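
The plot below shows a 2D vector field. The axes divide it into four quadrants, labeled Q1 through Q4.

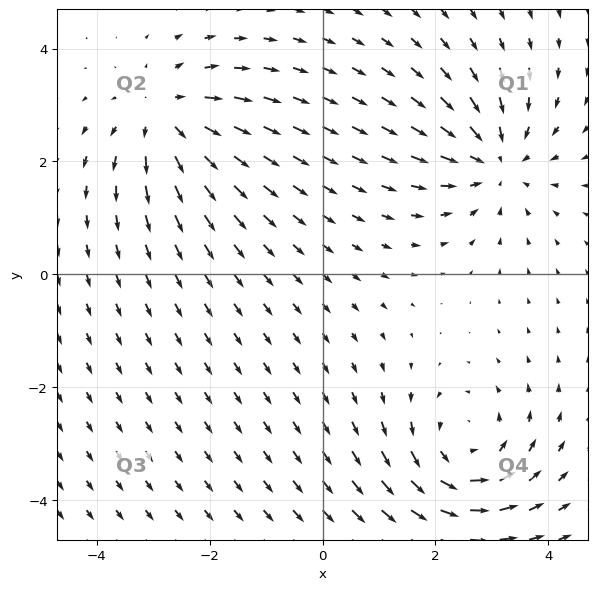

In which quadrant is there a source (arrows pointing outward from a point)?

The source sits at approximately (-2.8, 2.8), which lies in quadrant Q2. The divergence there is about +4, positive as expected for a source.

Q2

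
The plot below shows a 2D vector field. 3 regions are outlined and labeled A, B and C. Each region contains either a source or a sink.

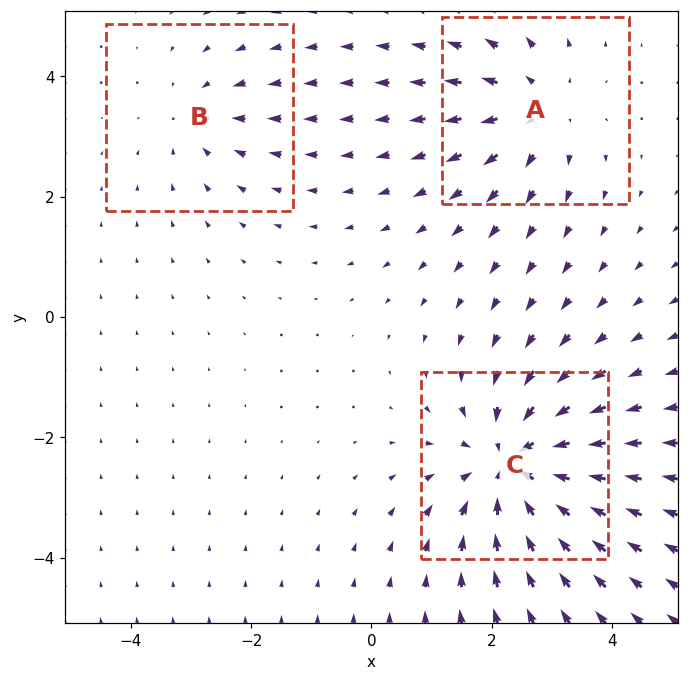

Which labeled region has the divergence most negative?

C

Divergence at each region's feature centre — A: about +3, B: about -2, C: about -4. Region C is most negative.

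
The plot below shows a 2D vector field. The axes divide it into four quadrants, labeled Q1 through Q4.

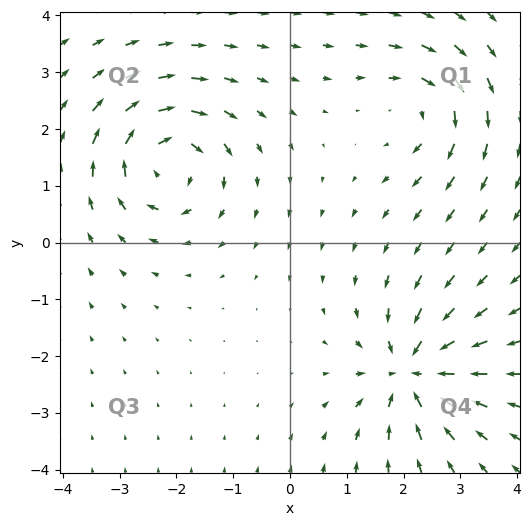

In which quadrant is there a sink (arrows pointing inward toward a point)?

The sink sits at approximately (2.2, -2.3), which lies in quadrant Q4. The divergence there is about -6, negative as expected for a sink.

Q4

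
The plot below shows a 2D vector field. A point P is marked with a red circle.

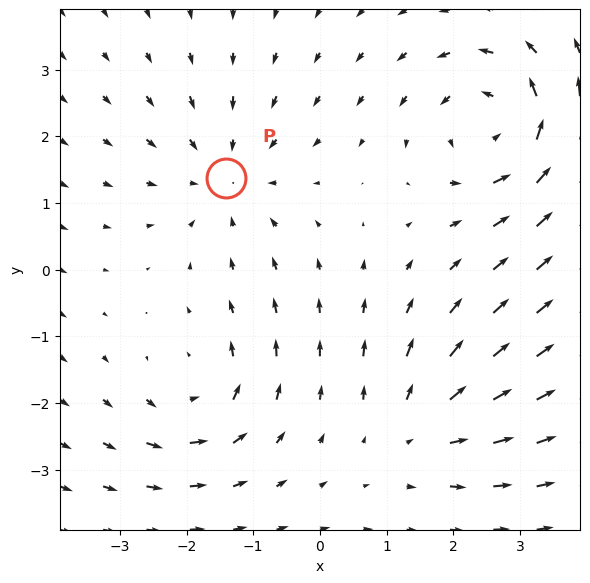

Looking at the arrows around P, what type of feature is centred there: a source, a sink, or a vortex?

sink

At P (-1.4, 1.4) the arrows converge inward. Divergence about -3, curl ≈0 — negative divergence with near-zero curl is a sink.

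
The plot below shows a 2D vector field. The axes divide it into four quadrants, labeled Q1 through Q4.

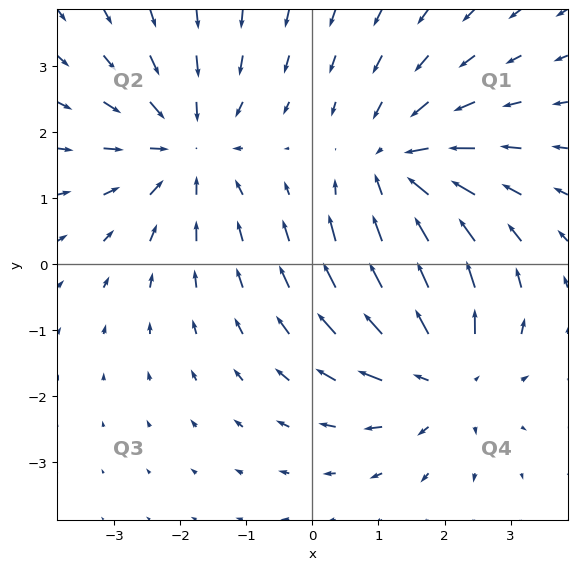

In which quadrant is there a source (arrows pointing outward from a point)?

Q4

The source sits at approximately (2.0, -1.6), which lies in quadrant Q4. The divergence there is about +4, positive as expected for a source.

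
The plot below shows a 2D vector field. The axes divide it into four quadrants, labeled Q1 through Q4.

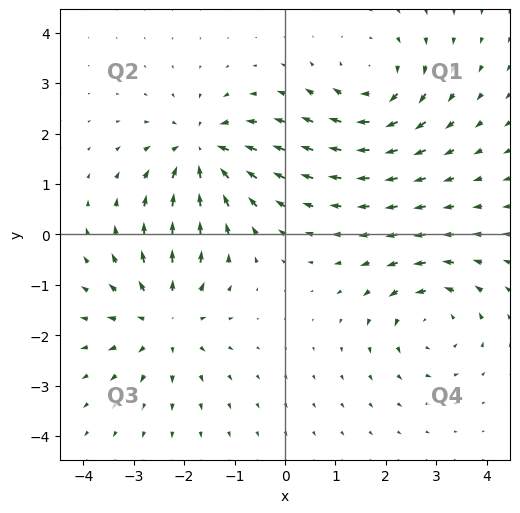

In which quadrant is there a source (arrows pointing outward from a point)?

Q3

The source sits at approximately (-2.4, -1.7), which lies in quadrant Q3. The divergence there is about +4, positive as expected for a source.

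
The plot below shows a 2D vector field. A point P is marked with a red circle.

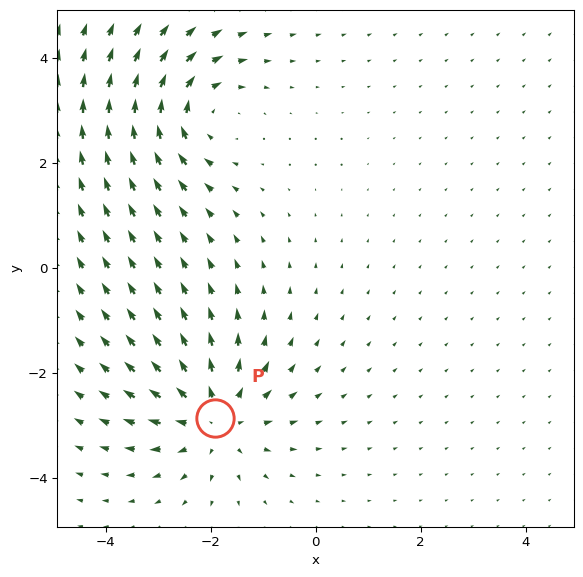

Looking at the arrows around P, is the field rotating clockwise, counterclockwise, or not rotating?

not rotating

Near P at (-1.9, -2.9) the arrows show no circulation. The curl there is ≈0.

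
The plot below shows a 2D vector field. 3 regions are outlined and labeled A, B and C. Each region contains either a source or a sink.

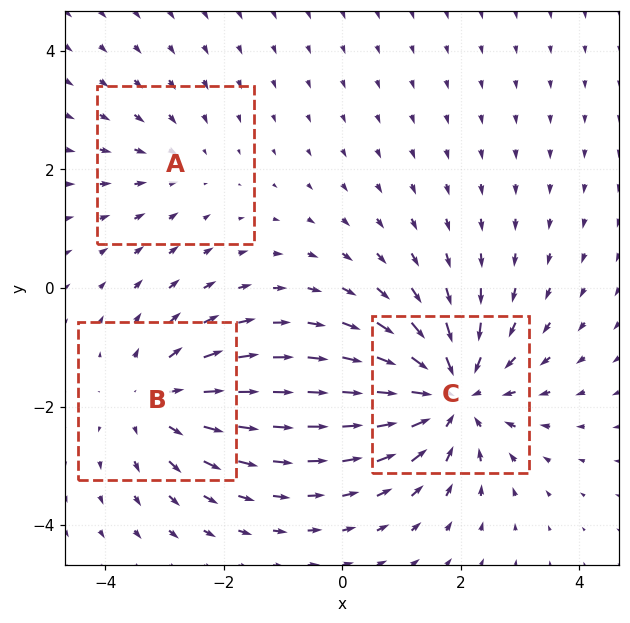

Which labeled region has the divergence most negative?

C

Divergence at each region's feature centre — A: about -2, B: about +3, C: about -5. Region C is most negative.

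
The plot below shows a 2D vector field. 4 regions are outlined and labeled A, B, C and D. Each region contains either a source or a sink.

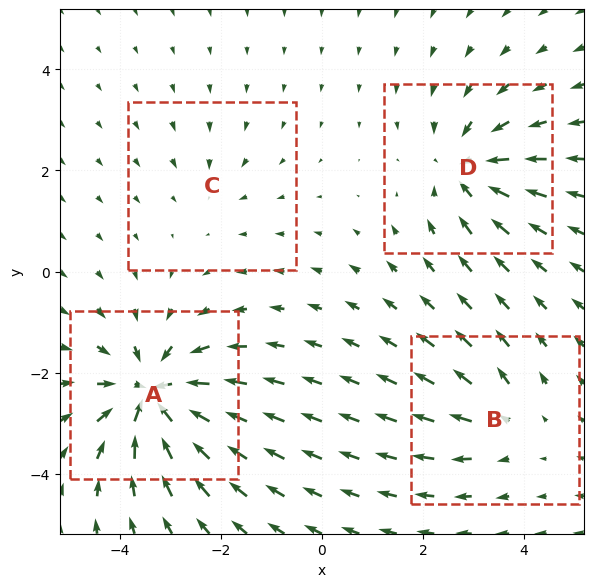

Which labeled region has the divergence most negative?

A

Divergence at each region's feature centre — A: about -8, B: about +3, C: about -2, D: about -5. Region A is most negative.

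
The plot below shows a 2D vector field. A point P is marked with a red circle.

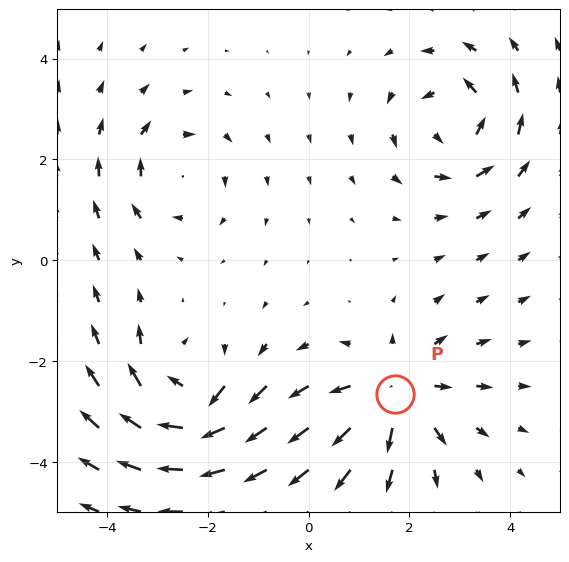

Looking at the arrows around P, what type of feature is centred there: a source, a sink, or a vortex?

At P (1.7, -2.7) the arrows spread outward. Divergence about +5, curl ≈0 — positive divergence with near-zero curl is a source.

source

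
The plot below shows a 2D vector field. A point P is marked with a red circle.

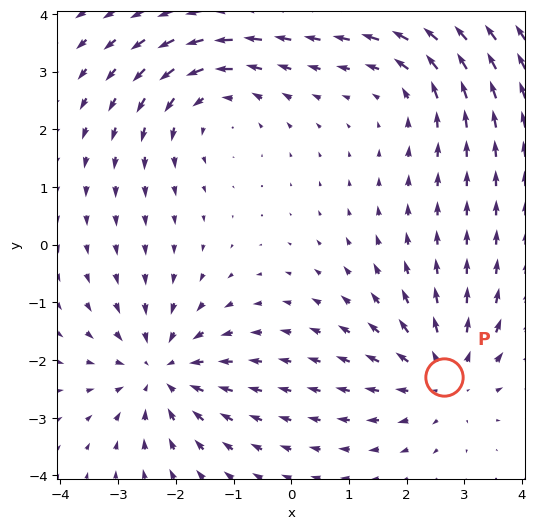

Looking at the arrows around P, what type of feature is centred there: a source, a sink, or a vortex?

At P (2.7, -2.3) the arrows spread outward. Divergence about +4, curl ≈0 — positive divergence with near-zero curl is a source.

source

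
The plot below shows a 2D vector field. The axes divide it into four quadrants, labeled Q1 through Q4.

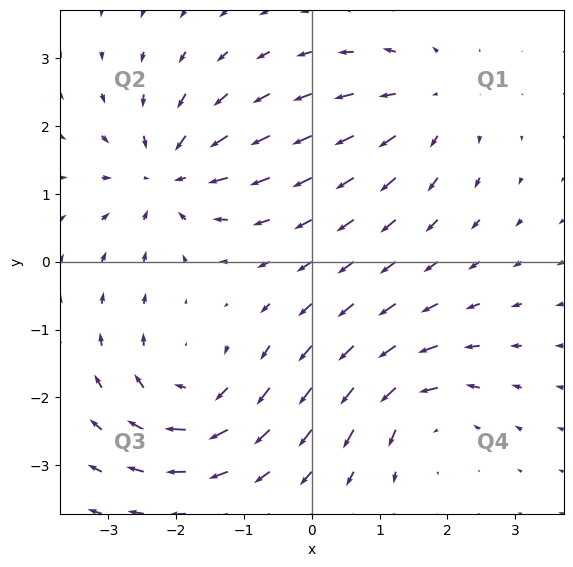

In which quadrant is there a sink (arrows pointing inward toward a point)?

The sink sits at approximately (-2.1, 1.3), which lies in quadrant Q2. The divergence there is about -5, negative as expected for a sink.

Q2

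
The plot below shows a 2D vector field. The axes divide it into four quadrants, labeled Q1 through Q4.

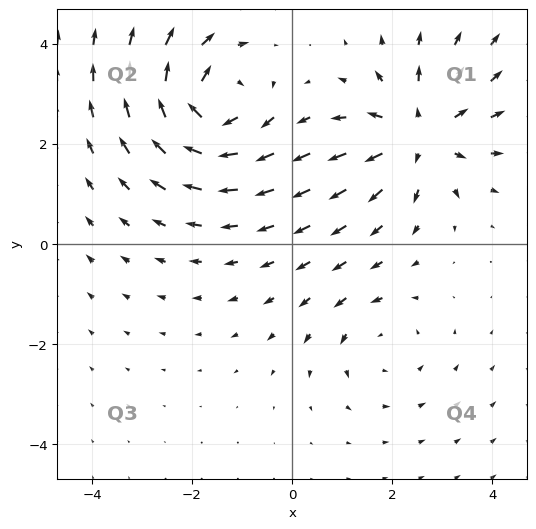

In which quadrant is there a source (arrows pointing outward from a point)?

Q1

The source sits at approximately (2.5, 2.2), which lies in quadrant Q1. The divergence there is about +5, positive as expected for a source.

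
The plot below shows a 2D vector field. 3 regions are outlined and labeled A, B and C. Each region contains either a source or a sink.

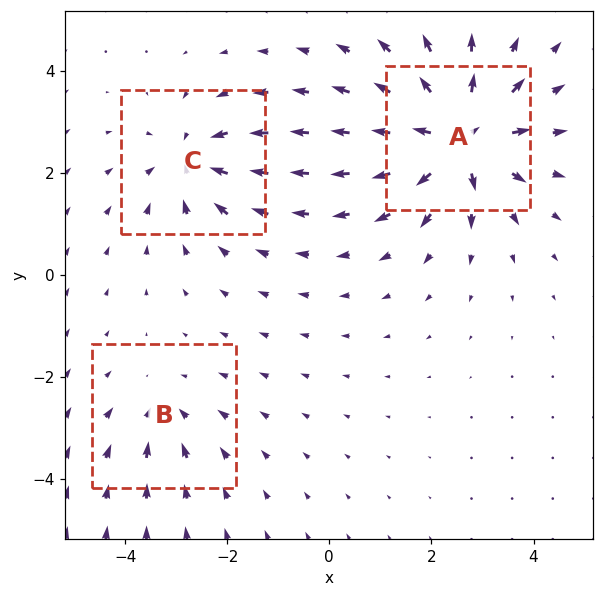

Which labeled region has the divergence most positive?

Divergence at each region's feature centre — A: about +6, B: about -2, C: about -4. Region A is most positive.

A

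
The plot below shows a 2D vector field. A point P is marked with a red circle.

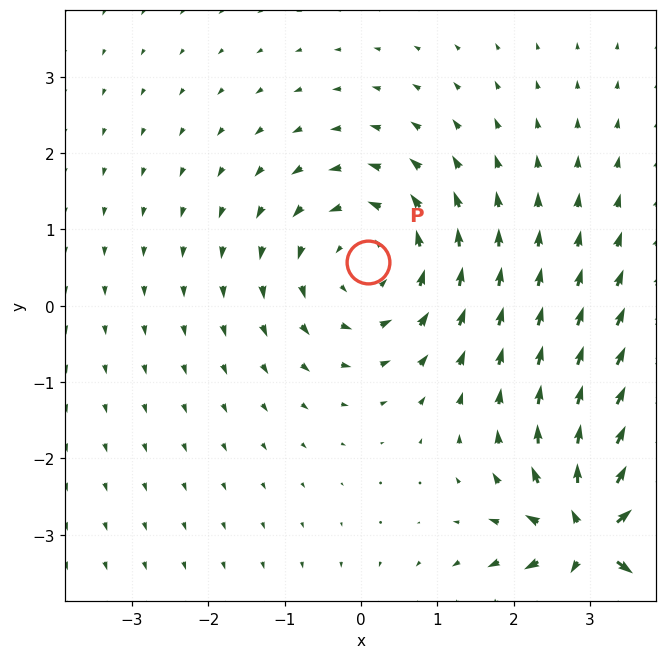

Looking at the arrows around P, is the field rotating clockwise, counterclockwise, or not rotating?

counterclockwise

Near P at (0.1, 0.6) the arrows circulate counterclockwise. The curl (z-component) there is about +3; positive curl means counterclockwise rotation.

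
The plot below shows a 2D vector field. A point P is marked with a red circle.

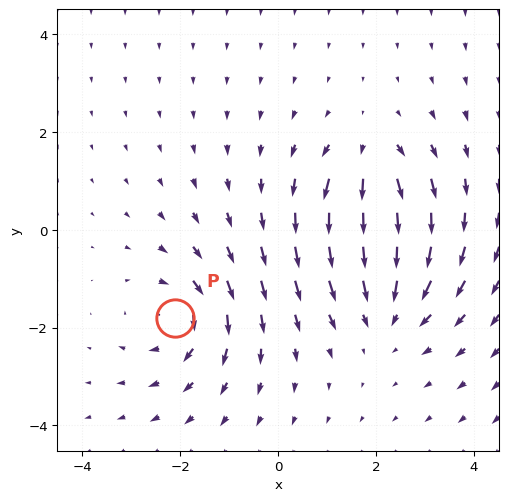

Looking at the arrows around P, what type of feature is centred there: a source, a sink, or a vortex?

At P (-2.1, -1.8) the arrows circulate clockwise. Divergence ≈0, curl about -4 — near-zero divergence with nonzero curl is a vortex.

vortex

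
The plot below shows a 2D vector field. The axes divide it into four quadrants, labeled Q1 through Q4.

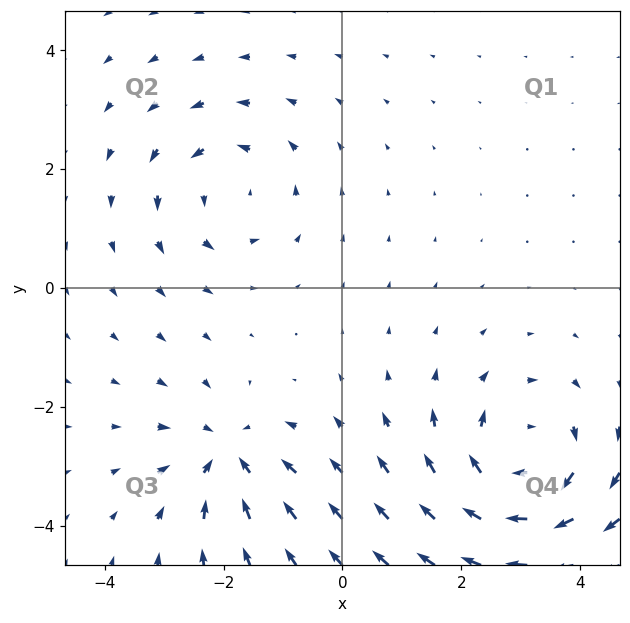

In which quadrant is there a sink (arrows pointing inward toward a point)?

Q3

The sink sits at approximately (-2.0, -2.8), which lies in quadrant Q3. The divergence there is about -3, negative as expected for a sink.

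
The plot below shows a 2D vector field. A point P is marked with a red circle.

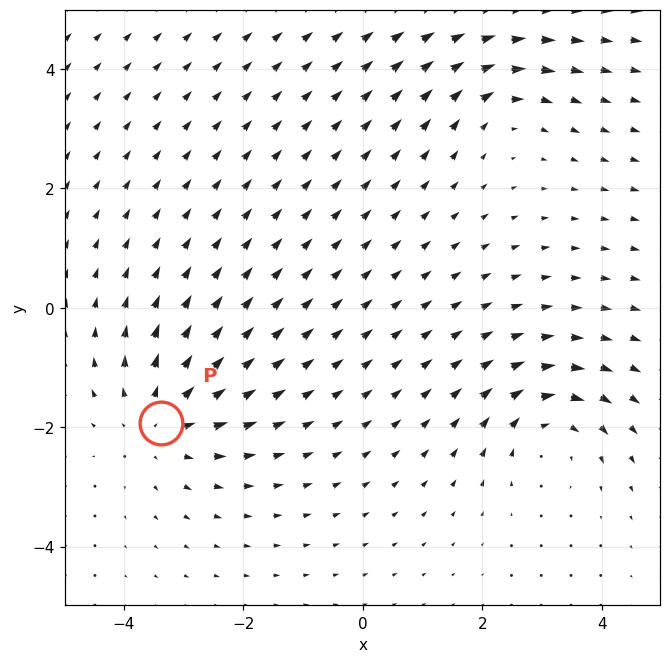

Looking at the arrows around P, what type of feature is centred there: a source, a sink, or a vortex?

source

At P (-3.4, -1.9) the arrows spread outward. Divergence about +4, curl ≈0 — positive divergence with near-zero curl is a source.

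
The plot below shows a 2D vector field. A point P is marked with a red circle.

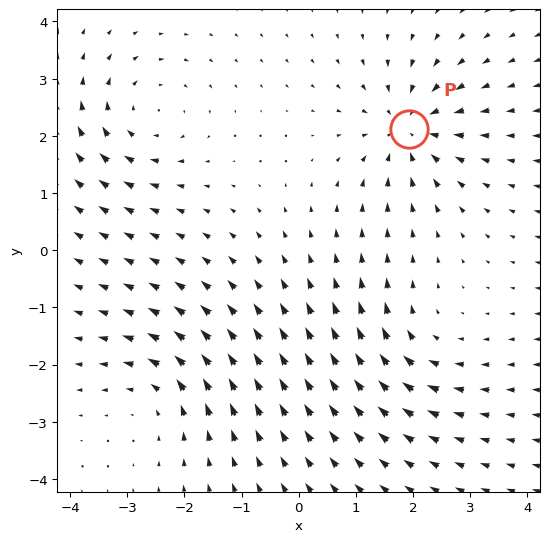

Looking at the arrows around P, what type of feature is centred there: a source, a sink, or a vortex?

At P (1.9, 2.1) the arrows converge inward. Divergence about -5, curl ≈0 — negative divergence with near-zero curl is a sink.

sink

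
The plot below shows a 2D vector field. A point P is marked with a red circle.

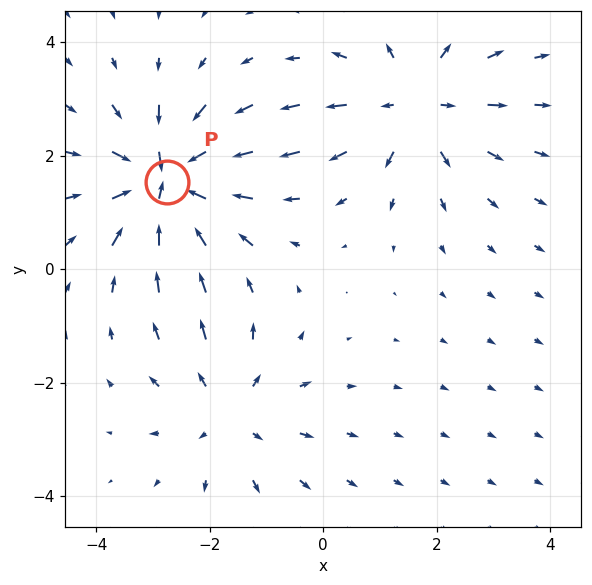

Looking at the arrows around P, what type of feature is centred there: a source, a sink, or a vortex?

sink

At P (-2.8, 1.5) the arrows converge inward. Divergence about -6, curl ≈0 — negative divergence with near-zero curl is a sink.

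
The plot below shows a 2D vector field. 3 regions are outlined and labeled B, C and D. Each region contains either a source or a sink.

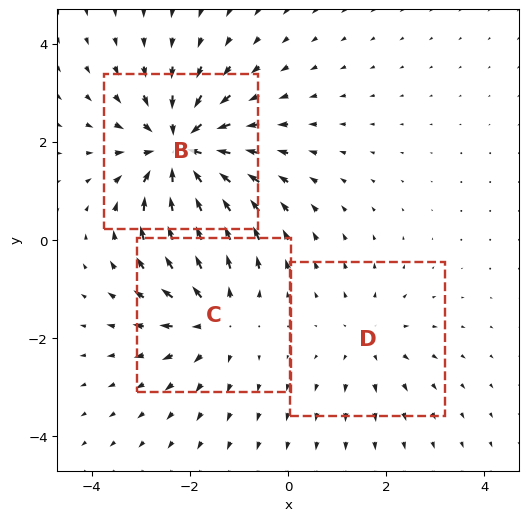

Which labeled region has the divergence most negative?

B

Divergence at each region's feature centre — B: about -5, C: about +3, D: about +2. Region B is most negative.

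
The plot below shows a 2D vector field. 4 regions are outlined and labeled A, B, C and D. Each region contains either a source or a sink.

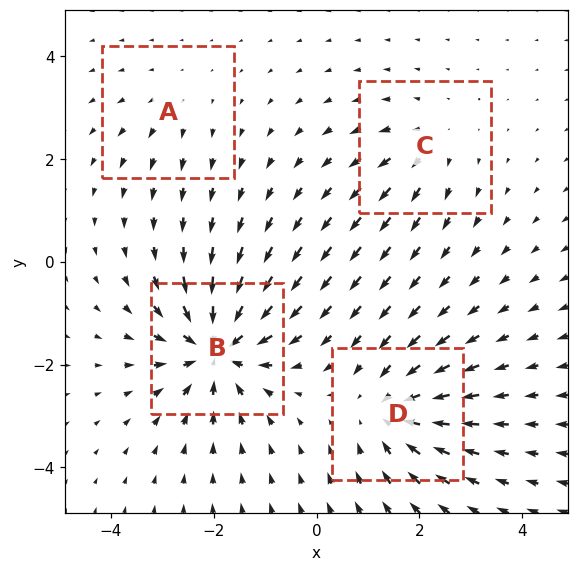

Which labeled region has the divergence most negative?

B

Divergence at each region's feature centre — A: about +2, B: about -8, C: about +4, D: about -6. Region B is most negative.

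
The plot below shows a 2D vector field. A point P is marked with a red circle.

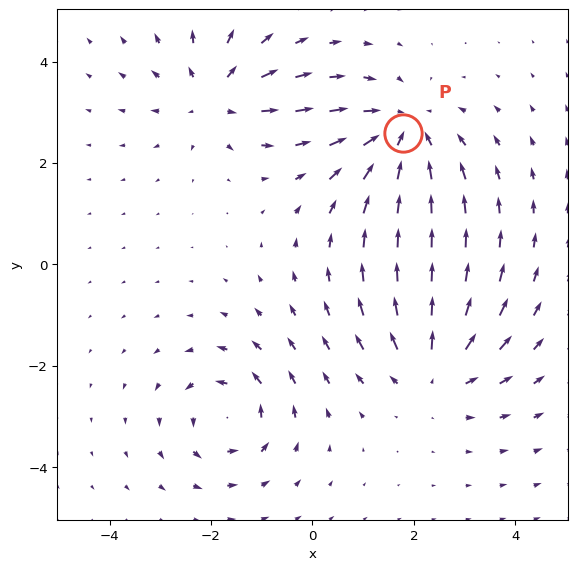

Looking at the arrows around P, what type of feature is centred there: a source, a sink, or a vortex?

At P (1.8, 2.6) the arrows converge inward. Divergence about -4, curl ≈0 — negative divergence with near-zero curl is a sink.

sink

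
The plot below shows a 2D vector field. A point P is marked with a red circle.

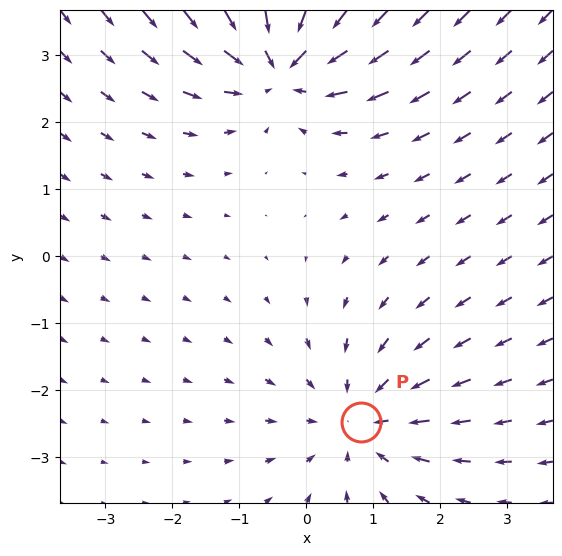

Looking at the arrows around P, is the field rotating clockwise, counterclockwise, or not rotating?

Near P at (0.8, -2.5) the arrows show no circulation. The curl there is ≈0.

not rotating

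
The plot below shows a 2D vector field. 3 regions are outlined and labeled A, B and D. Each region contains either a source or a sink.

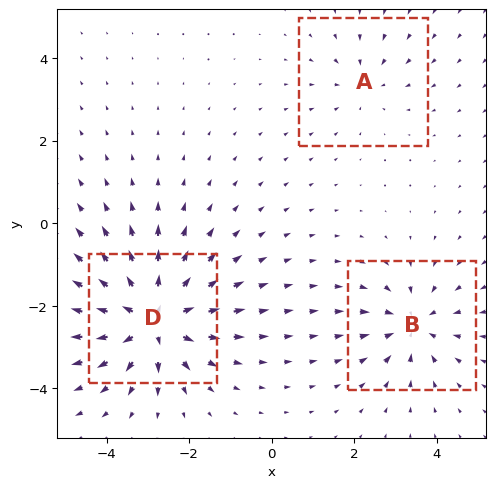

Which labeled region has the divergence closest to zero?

Divergence at each region's feature centre — A: about -2, B: about -3, D: about +5. Region A is closest to zero.

A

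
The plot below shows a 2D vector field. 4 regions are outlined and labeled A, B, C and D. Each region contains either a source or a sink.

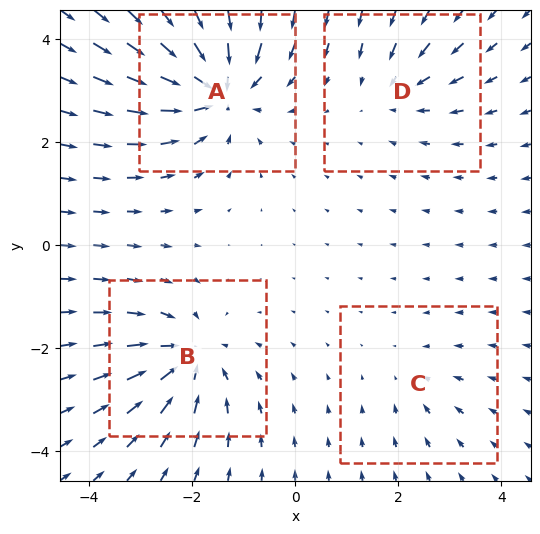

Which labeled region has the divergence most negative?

A

Divergence at each region's feature centre — A: about -8, B: about -6, C: about -2, D: about -3. Region A is most negative.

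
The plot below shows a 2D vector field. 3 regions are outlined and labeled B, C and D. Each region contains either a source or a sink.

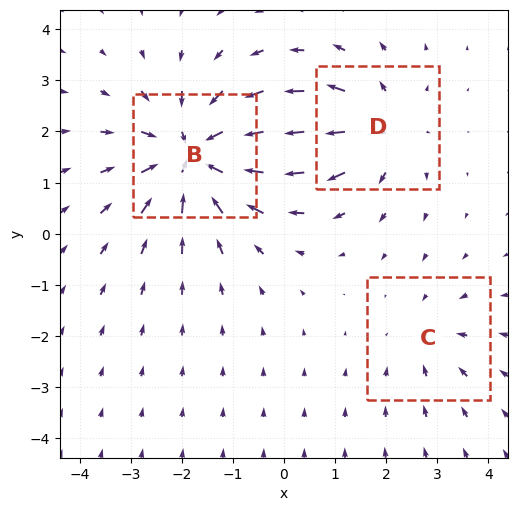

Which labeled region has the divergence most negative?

Divergence at each region's feature centre — B: about -5, C: about -2, D: about +3. Region B is most negative.

B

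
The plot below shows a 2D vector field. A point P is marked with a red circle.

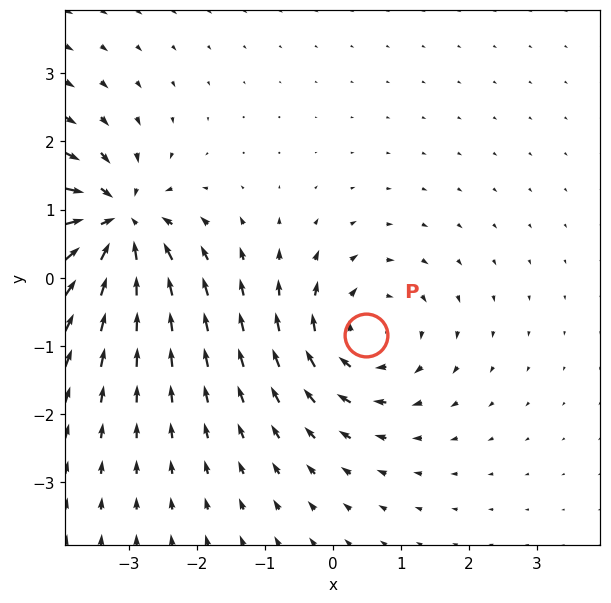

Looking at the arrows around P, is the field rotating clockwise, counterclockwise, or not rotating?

Near P at (0.5, -0.8) the arrows circulate clockwise. The curl (z-component) there is about -4; negative curl means clockwise rotation.

clockwise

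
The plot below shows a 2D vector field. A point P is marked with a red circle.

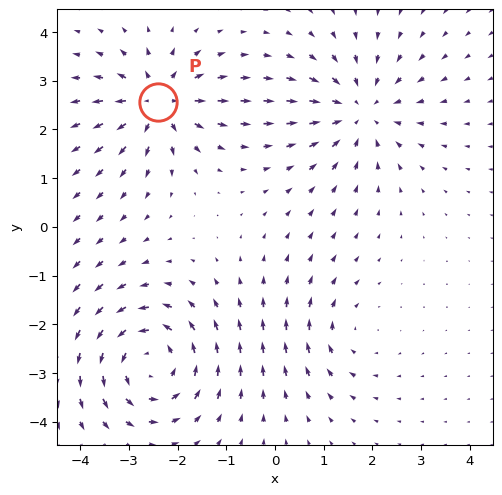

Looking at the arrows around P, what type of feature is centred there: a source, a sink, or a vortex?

source

At P (-2.4, 2.6) the arrows spread outward. Divergence about +5, curl ≈0 — positive divergence with near-zero curl is a source.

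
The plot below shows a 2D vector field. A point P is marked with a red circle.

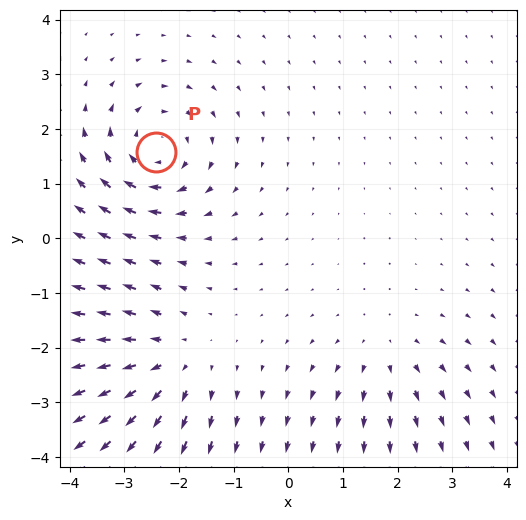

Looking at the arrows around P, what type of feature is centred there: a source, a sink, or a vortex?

vortex

At P (-2.4, 1.6) the arrows circulate clockwise. Divergence ≈0, curl about -5 — near-zero divergence with nonzero curl is a vortex.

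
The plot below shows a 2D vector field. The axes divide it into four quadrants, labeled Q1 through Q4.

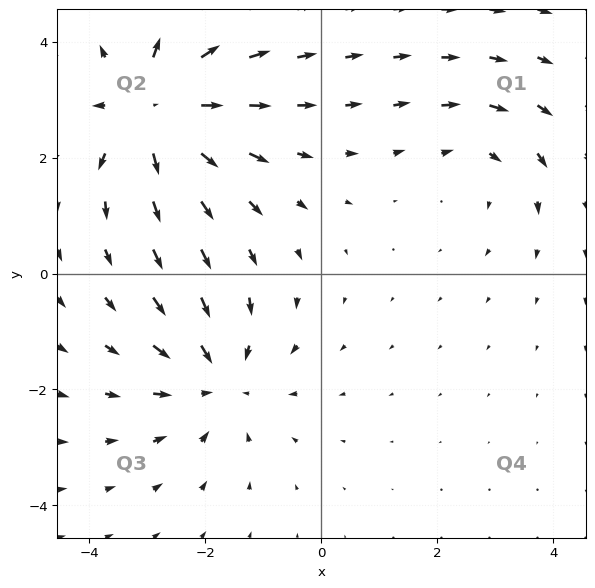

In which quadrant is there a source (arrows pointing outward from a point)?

The source sits at approximately (-2.9, 2.8), which lies in quadrant Q2. The divergence there is about +7, positive as expected for a source.

Q2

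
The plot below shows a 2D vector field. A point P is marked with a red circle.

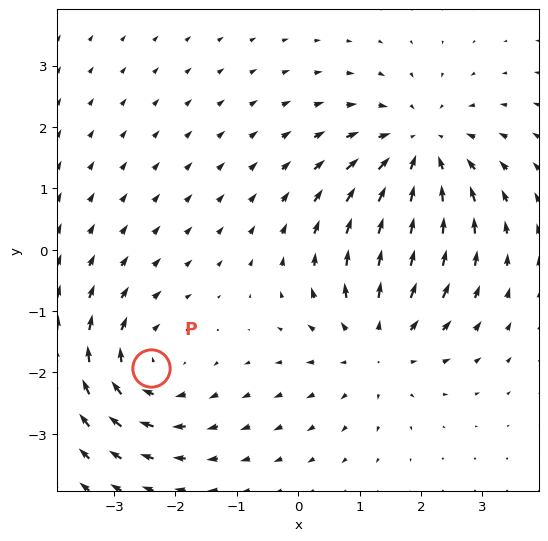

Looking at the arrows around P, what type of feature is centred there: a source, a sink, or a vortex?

vortex

At P (-2.4, -1.9) the arrows circulate clockwise. Divergence ≈0, curl about -4 — near-zero divergence with nonzero curl is a vortex.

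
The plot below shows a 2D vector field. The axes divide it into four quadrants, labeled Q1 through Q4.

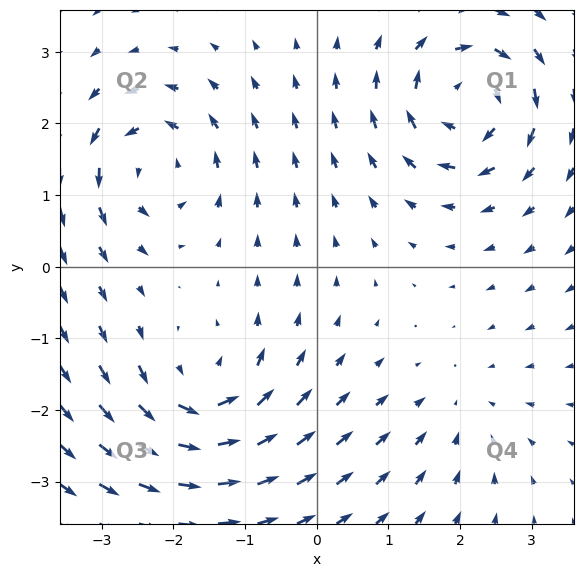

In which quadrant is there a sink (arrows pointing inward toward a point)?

Q4

The sink sits at approximately (2.0, -2.0), which lies in quadrant Q4. The divergence there is about -3, negative as expected for a sink.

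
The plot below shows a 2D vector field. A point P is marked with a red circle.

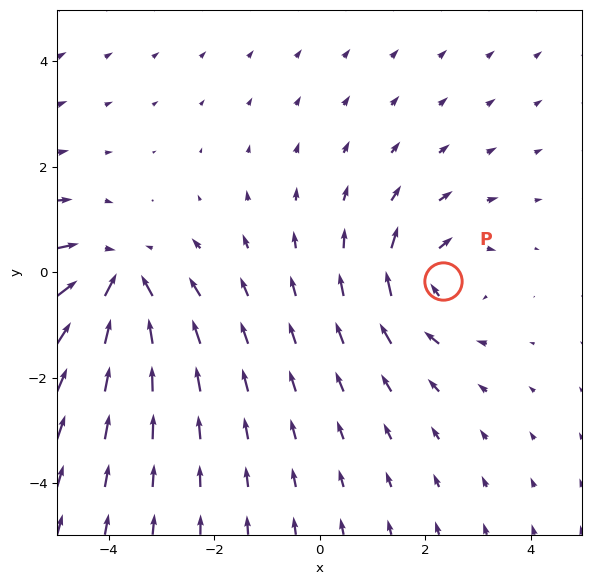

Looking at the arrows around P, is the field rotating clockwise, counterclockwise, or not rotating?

clockwise

Near P at (2.3, -0.2) the arrows circulate clockwise. The curl (z-component) there is about -3; negative curl means clockwise rotation.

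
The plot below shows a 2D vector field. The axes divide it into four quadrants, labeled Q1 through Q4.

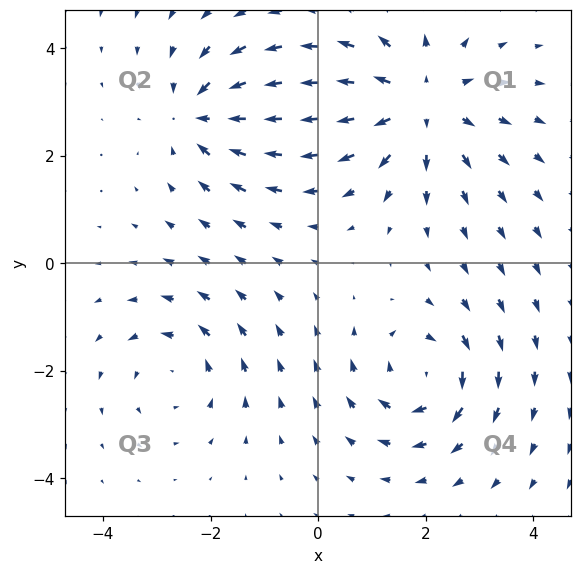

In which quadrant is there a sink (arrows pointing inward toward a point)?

The sink sits at approximately (-2.2, 2.8), which lies in quadrant Q2. The divergence there is about -4, negative as expected for a sink.

Q2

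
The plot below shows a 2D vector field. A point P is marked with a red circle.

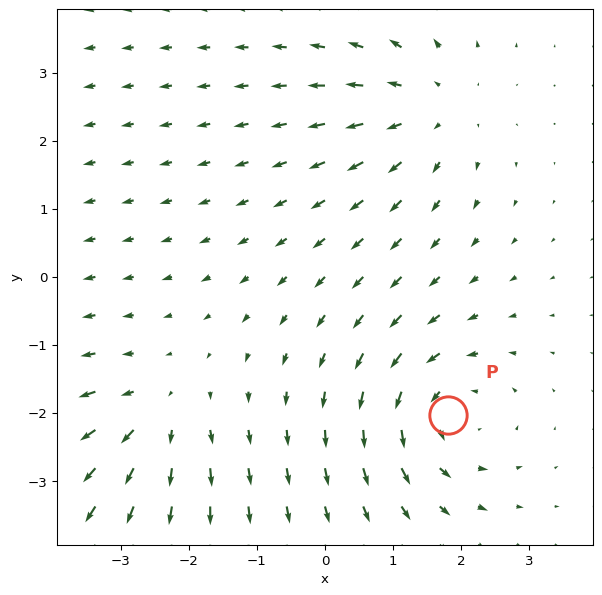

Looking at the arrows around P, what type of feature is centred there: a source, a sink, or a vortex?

At P (1.8, -2.0) the arrows circulate counterclockwise. Divergence ≈0, curl about +5 — near-zero divergence with nonzero curl is a vortex.

vortex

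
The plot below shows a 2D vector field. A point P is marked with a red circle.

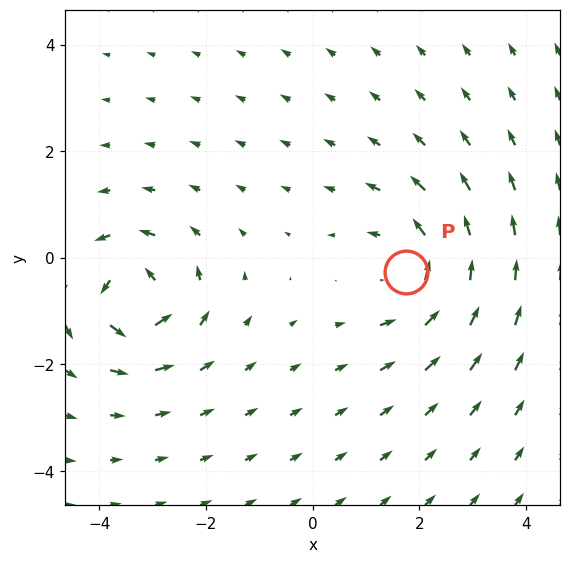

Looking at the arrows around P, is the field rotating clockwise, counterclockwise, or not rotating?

Near P at (1.7, -0.3) the arrows circulate counterclockwise. The curl (z-component) there is about +3; positive curl means counterclockwise rotation.

counterclockwise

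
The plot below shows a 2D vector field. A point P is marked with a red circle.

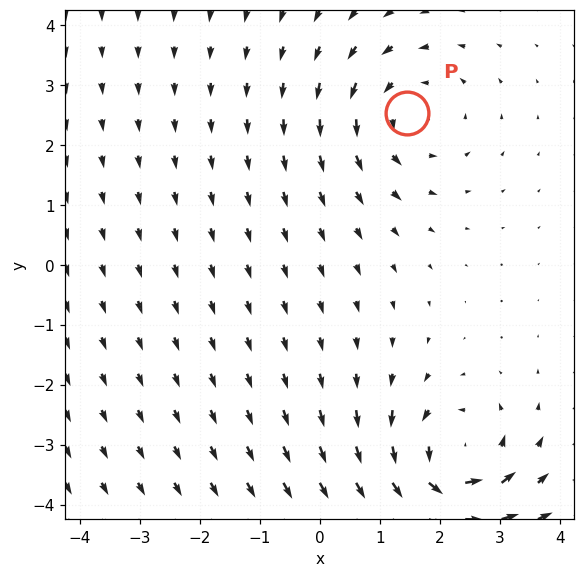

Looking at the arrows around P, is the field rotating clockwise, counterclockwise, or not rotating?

counterclockwise

Near P at (1.5, 2.5) the arrows circulate counterclockwise. The curl (z-component) there is about +4; positive curl means counterclockwise rotation.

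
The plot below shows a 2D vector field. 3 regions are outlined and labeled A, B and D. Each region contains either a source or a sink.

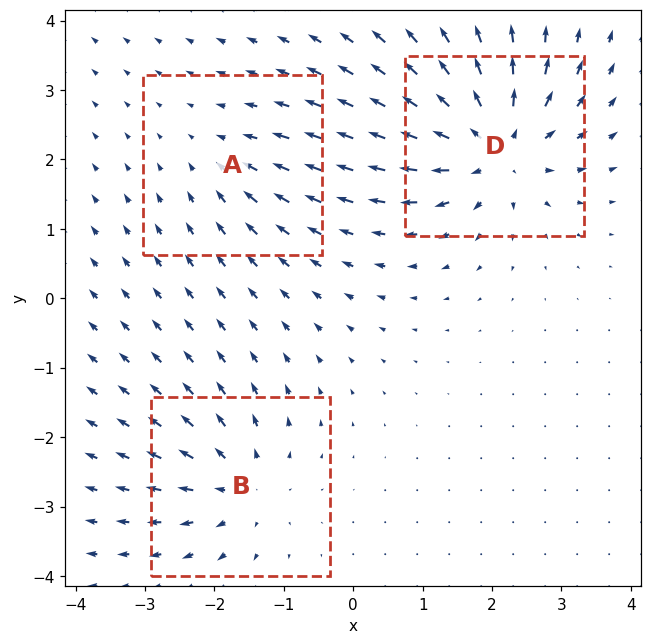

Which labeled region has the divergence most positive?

Divergence at each region's feature centre — A: about -2, B: about +4, D: about +6. Region D is most positive.

D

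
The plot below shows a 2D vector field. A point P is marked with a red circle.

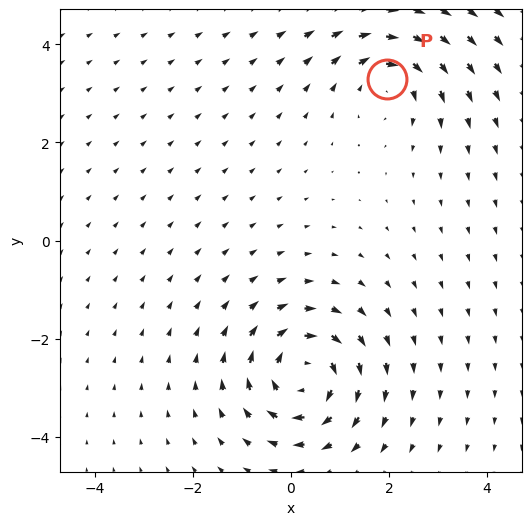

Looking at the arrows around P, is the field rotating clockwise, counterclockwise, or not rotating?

clockwise

Near P at (2.0, 3.3) the arrows circulate clockwise. The curl (z-component) there is about -3; negative curl means clockwise rotation.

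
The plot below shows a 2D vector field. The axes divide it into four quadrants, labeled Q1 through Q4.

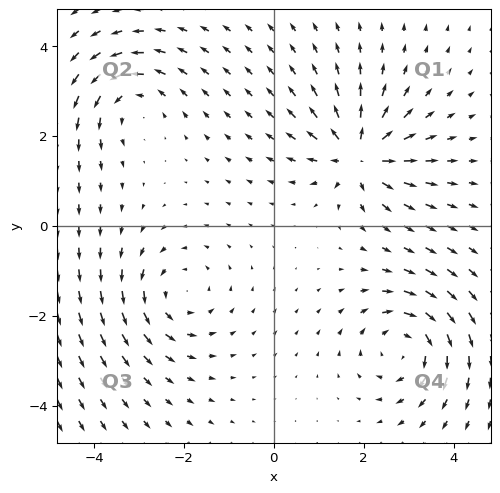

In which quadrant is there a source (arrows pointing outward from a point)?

Q1

The source sits at approximately (1.9, 1.6), which lies in quadrant Q1. The divergence there is about +7, positive as expected for a source.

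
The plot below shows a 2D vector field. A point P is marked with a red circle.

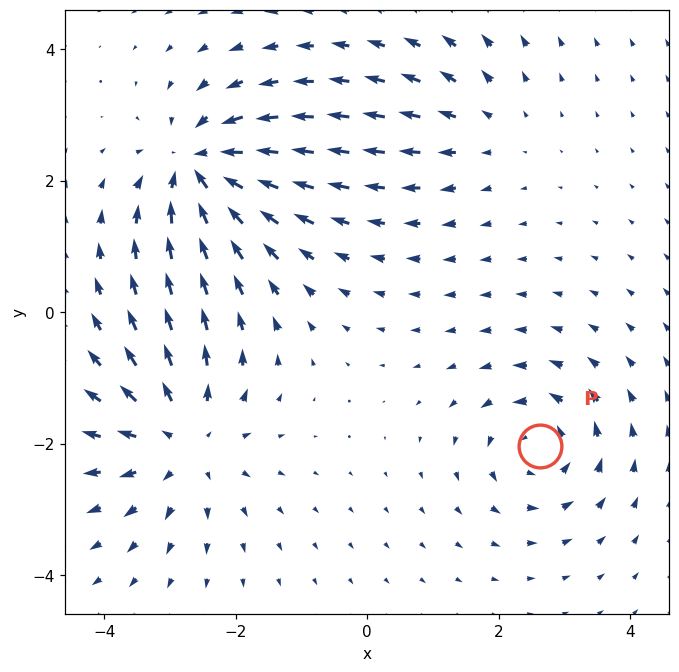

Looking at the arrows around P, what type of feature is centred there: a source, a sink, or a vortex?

At P (2.6, -2.0) the arrows circulate counterclockwise. Divergence ≈0, curl about +5 — near-zero divergence with nonzero curl is a vortex.

vortex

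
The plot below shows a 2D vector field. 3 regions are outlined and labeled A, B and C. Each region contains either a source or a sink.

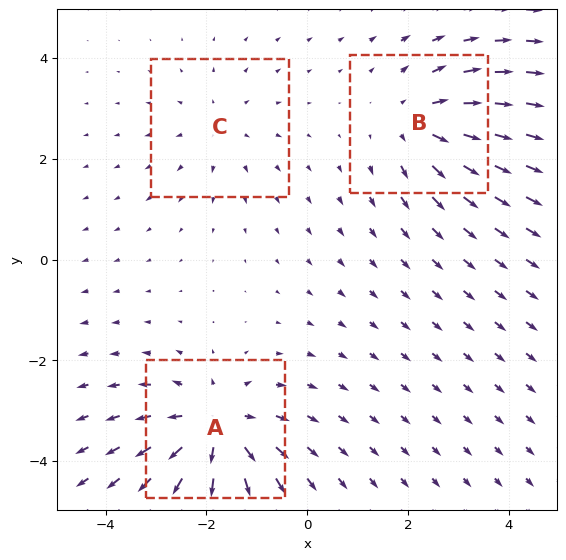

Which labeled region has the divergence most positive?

Divergence at each region's feature centre — A: about +5, B: about +4, C: about +2. Region A is most positive.

A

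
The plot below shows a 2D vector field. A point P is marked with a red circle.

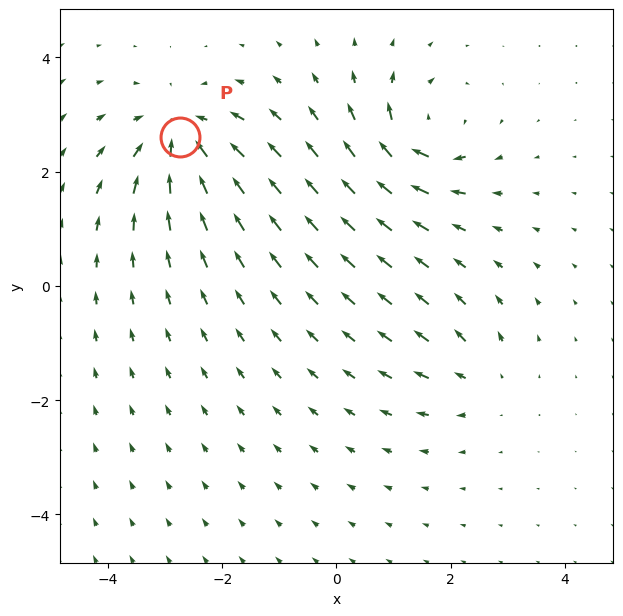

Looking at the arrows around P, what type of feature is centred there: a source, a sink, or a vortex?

At P (-2.7, 2.6) the arrows converge inward. Divergence about -6, curl ≈0 — negative divergence with near-zero curl is a sink.

sink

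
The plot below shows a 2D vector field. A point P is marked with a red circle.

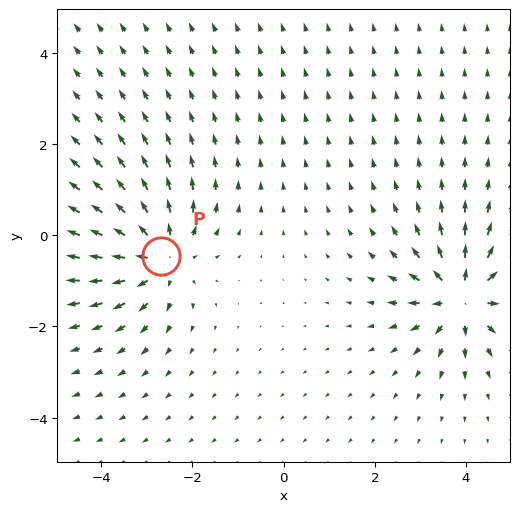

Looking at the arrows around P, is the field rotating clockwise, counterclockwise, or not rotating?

Near P at (-2.7, -0.5) the arrows show no circulation. The curl there is ≈0.

not rotating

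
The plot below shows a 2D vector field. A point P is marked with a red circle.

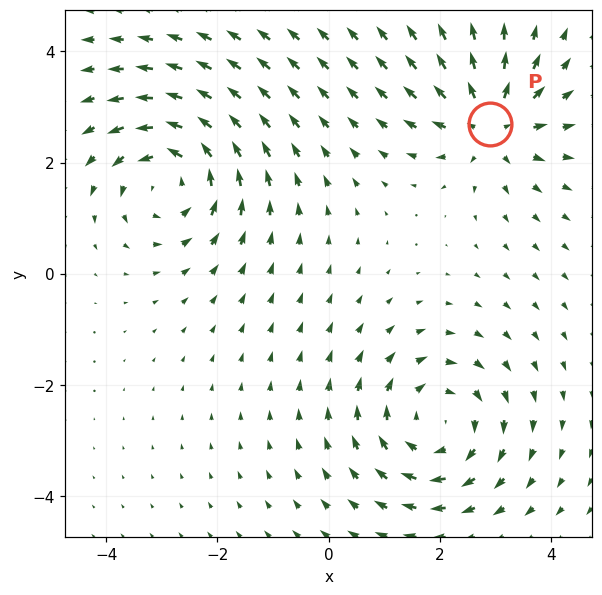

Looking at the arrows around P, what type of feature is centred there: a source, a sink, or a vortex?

At P (2.9, 2.7) the arrows spread outward. Divergence about +5, curl ≈0 — positive divergence with near-zero curl is a source.

source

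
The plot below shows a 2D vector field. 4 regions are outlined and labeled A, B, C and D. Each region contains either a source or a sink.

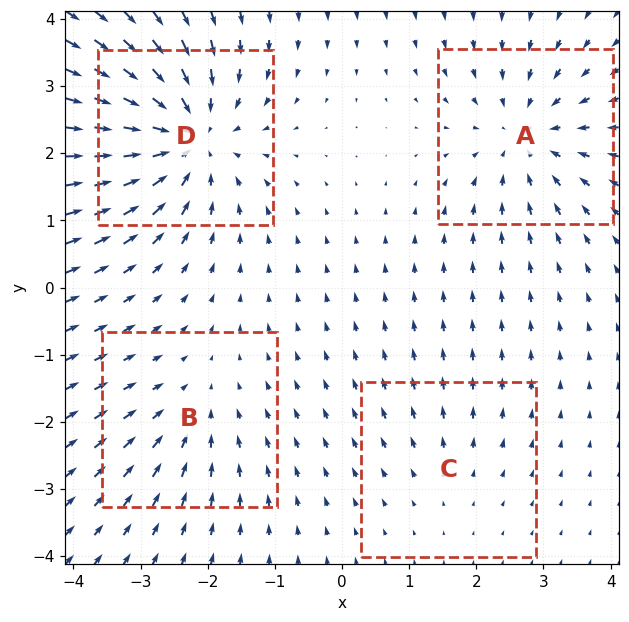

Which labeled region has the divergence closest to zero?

Divergence at each region's feature centre — A: about -5, B: about -3, C: about +2, D: about -7. Region C is closest to zero.

C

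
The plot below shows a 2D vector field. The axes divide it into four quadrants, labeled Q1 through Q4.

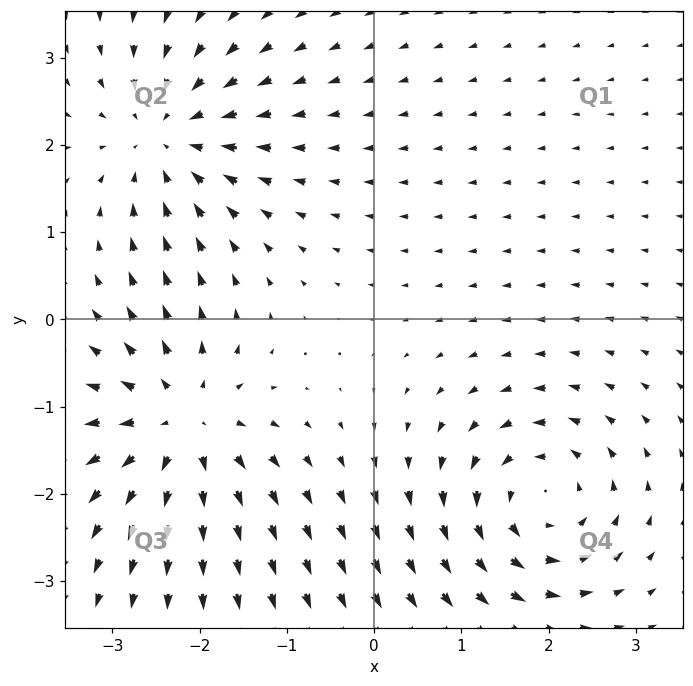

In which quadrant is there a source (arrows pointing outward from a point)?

The source sits at approximately (-2.2, -1.2), which lies in quadrant Q3. The divergence there is about +6, positive as expected for a source.

Q3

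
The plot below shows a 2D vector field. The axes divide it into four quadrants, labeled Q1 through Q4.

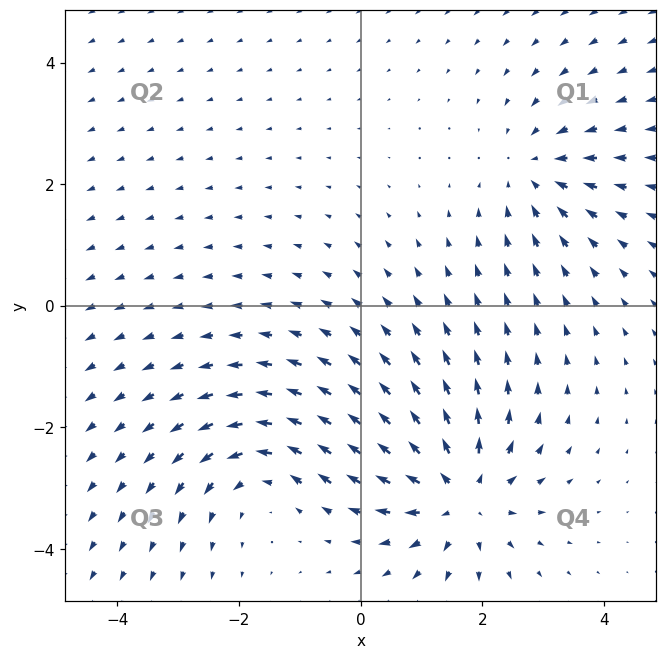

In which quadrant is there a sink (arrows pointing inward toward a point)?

The sink sits at approximately (2.9, 2.2), which lies in quadrant Q1. The divergence there is about -3, negative as expected for a sink.

Q1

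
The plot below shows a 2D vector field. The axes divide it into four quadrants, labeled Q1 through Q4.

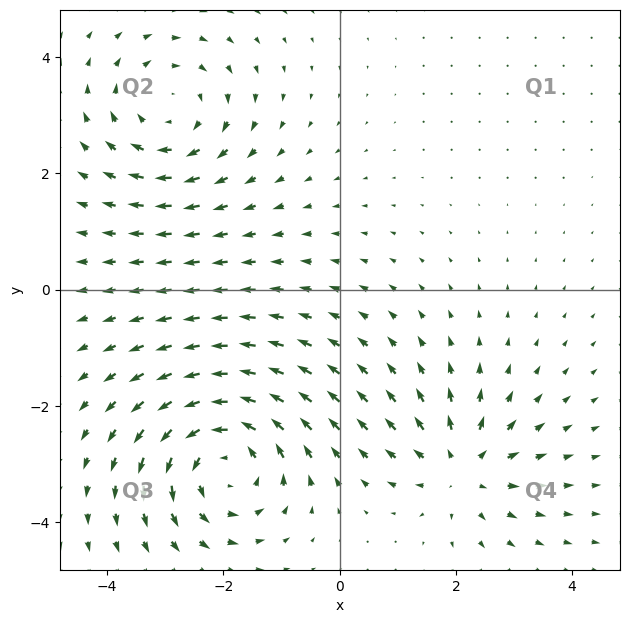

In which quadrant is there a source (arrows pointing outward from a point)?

The source sits at approximately (2.1, -3.1), which lies in quadrant Q4. The divergence there is about +3, positive as expected for a source.

Q4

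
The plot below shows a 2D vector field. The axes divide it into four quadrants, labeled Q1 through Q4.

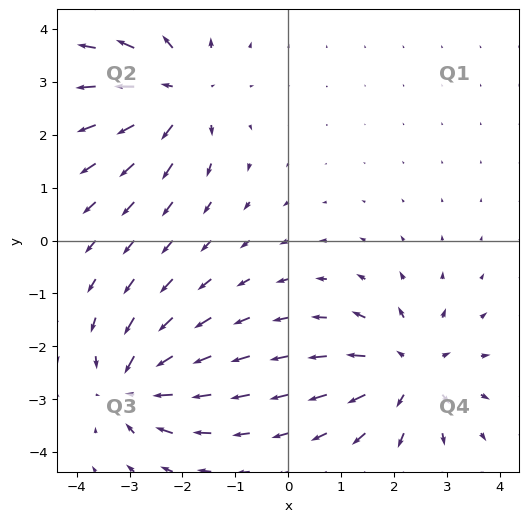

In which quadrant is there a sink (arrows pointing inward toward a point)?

Q3

The sink sits at approximately (-2.9, -2.7), which lies in quadrant Q3. The divergence there is about -6, negative as expected for a sink.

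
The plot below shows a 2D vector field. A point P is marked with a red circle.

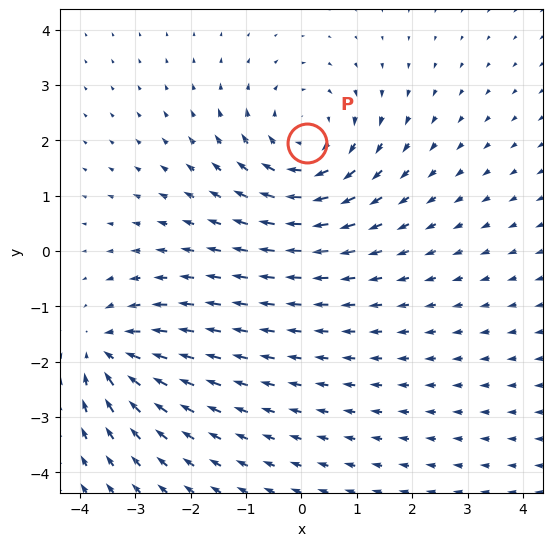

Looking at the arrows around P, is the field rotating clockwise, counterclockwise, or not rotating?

Near P at (0.1, 1.9) the arrows circulate clockwise. The curl (z-component) there is about -4; negative curl means clockwise rotation.

clockwise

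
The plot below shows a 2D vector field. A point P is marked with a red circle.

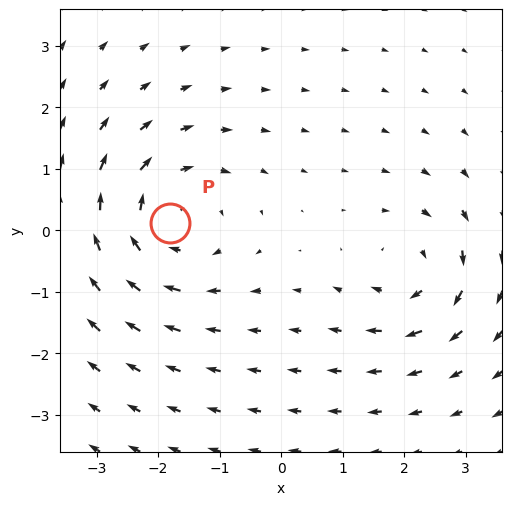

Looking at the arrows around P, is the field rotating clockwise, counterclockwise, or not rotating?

Near P at (-1.8, 0.1) the arrows circulate clockwise. The curl (z-component) there is about -4; negative curl means clockwise rotation.

clockwise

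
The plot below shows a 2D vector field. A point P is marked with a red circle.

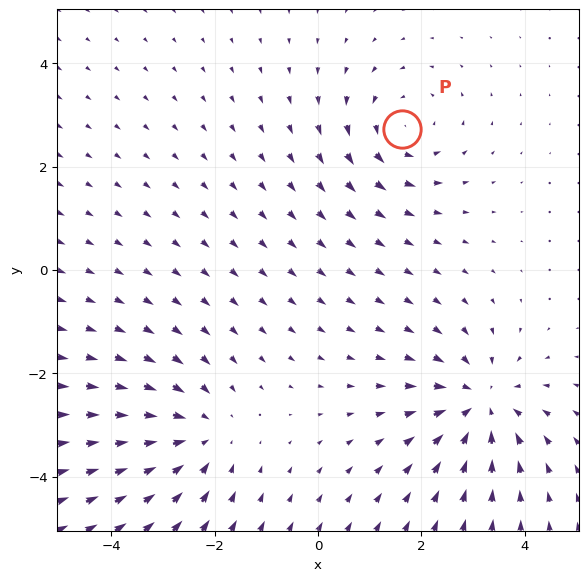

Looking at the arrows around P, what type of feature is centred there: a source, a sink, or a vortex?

vortex

At P (1.6, 2.7) the arrows circulate counterclockwise. Divergence ≈0, curl about +3 — near-zero divergence with nonzero curl is a vortex.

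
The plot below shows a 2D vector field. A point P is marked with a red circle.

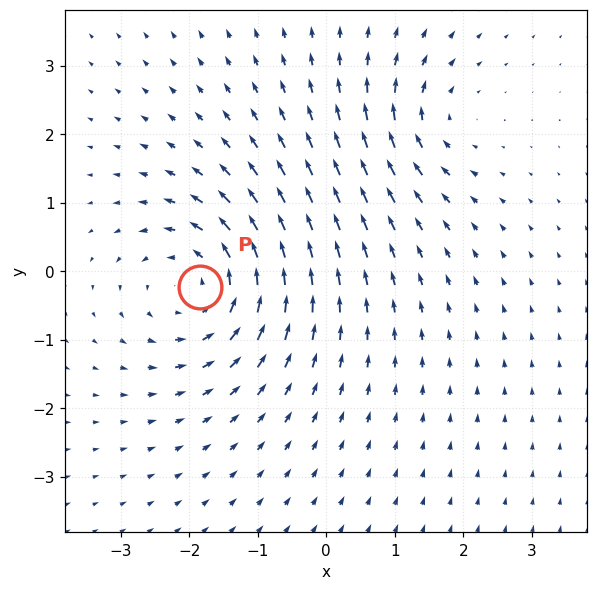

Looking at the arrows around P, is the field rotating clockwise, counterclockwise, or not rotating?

counterclockwise

Near P at (-1.8, -0.2) the arrows circulate counterclockwise. The curl (z-component) there is about +4; positive curl means counterclockwise rotation.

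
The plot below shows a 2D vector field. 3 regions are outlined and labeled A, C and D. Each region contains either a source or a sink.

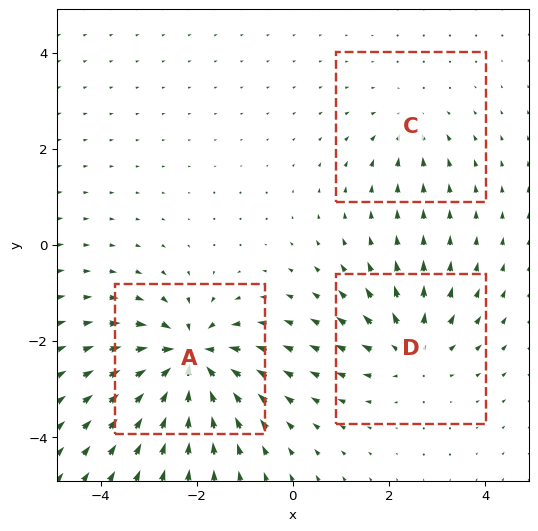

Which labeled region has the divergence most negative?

A

Divergence at each region's feature centre — A: about -6, C: about -2, D: about +3. Region A is most negative.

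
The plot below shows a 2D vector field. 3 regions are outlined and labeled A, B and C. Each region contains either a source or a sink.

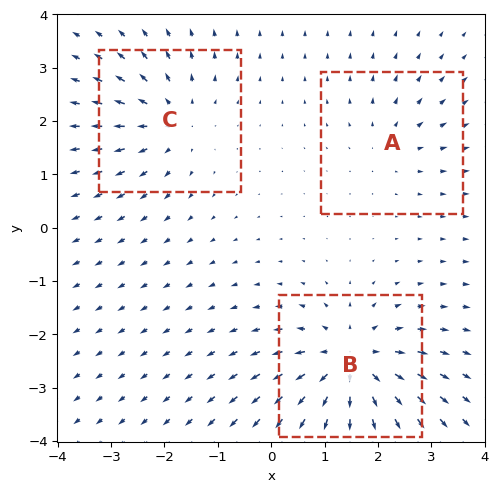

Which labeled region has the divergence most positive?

Divergence at each region's feature centre — A: about +2, B: about +5, C: about +4. Region B is most positive.

B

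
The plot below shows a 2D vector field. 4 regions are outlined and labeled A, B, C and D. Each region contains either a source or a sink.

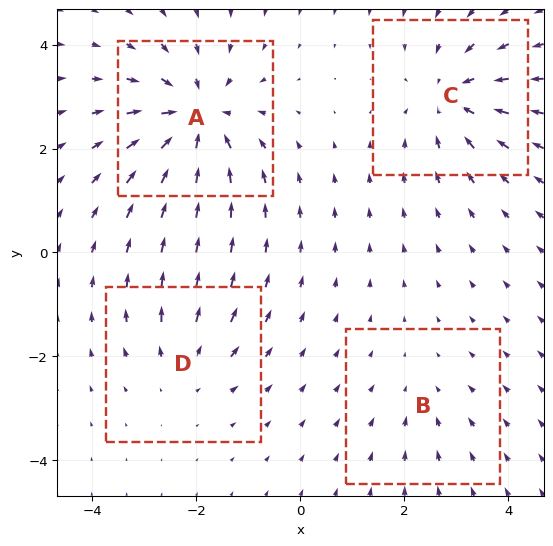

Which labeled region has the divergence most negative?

Divergence at each region's feature centre — A: about -7, B: about -2, C: about -5, D: about +3. Region A is most negative.

A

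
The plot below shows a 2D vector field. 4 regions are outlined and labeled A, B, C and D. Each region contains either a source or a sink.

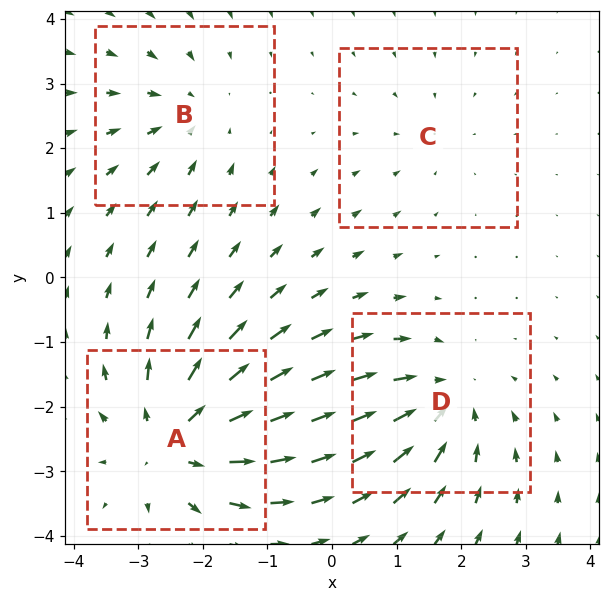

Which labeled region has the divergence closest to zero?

C

Divergence at each region's feature centre — A: about +6, B: about -3, C: about -2, D: about -5. Region C is closest to zero.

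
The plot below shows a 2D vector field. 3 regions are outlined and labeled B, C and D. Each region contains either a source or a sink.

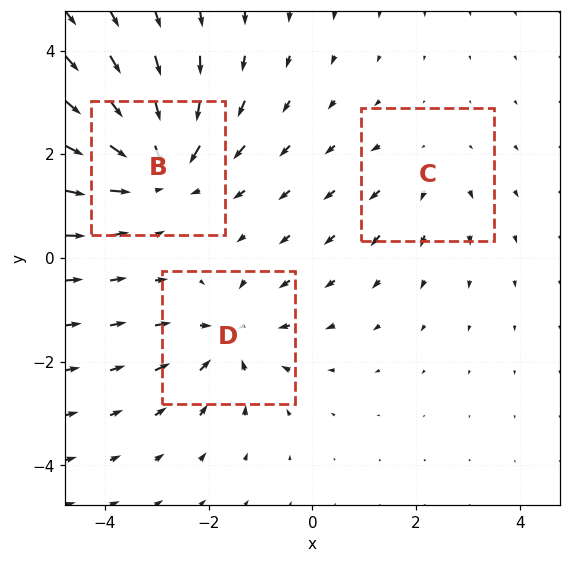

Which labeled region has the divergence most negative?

Divergence at each region's feature centre — B: about -5, C: about +2, D: about -3. Region B is most negative.

B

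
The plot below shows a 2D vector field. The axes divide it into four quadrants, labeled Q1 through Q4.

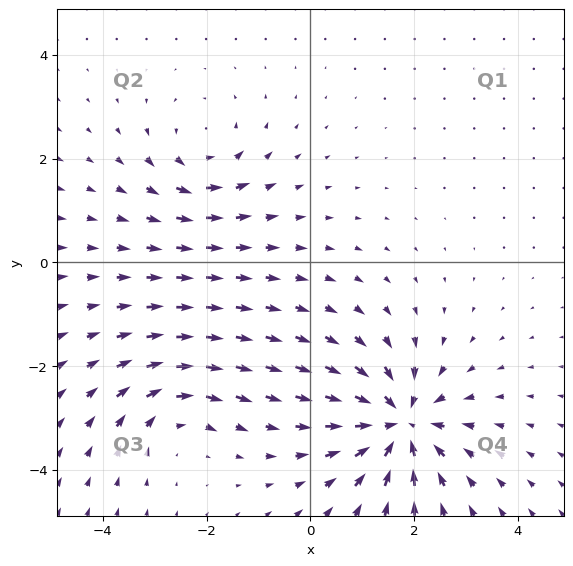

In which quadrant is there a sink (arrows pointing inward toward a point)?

Q4

The sink sits at approximately (1.7, -3.1), which lies in quadrant Q4. The divergence there is about -5, negative as expected for a sink.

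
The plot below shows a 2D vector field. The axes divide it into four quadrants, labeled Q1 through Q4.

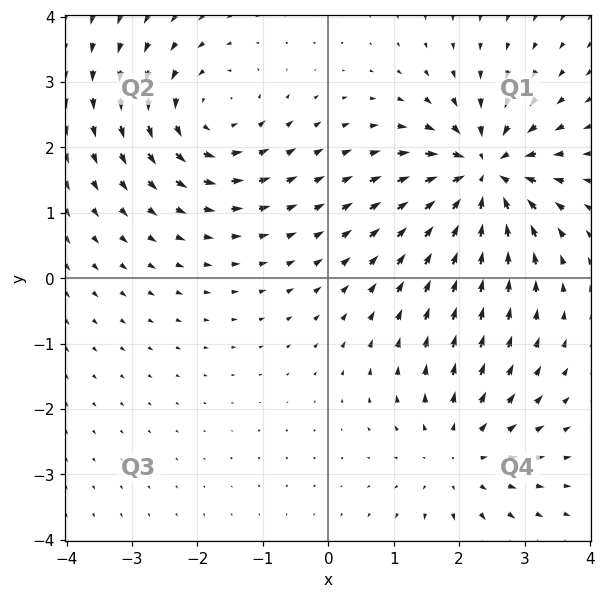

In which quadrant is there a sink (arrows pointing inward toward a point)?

Q1

The sink sits at approximately (2.4, 1.6), which lies in quadrant Q1. The divergence there is about -7, negative as expected for a sink.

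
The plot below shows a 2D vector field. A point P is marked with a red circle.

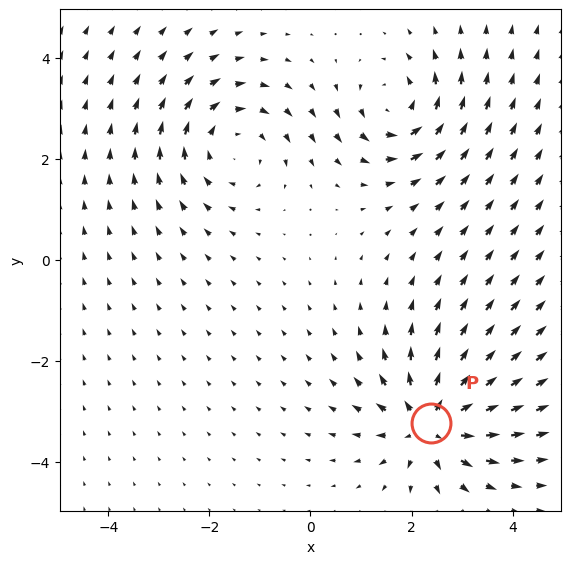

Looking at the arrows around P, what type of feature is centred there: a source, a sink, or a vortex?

source

At P (2.4, -3.2) the arrows spread outward. Divergence about +6, curl ≈0 — positive divergence with near-zero curl is a source.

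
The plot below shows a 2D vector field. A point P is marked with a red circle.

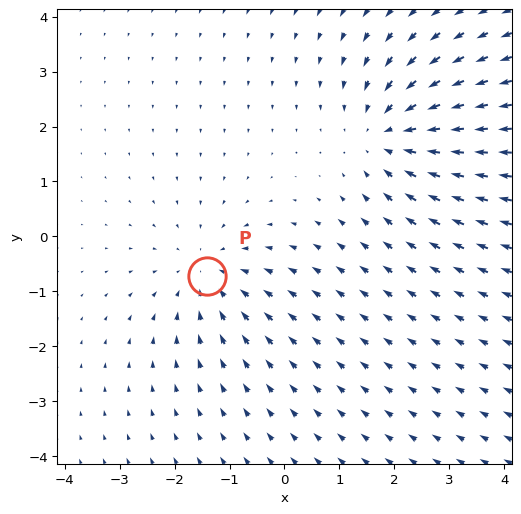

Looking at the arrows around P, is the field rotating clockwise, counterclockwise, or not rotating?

Near P at (-1.4, -0.7) the arrows show no circulation. The curl there is ≈0.

not rotating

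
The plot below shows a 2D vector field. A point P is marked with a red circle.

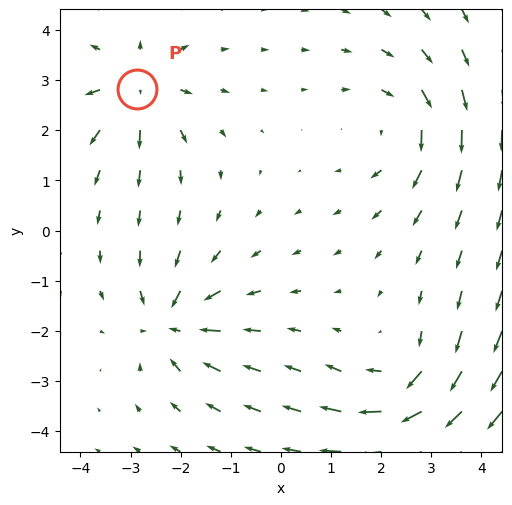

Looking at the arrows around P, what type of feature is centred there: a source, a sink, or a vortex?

At P (-2.9, 2.8) the arrows spread outward. Divergence about +5, curl ≈0 — positive divergence with near-zero curl is a source.

source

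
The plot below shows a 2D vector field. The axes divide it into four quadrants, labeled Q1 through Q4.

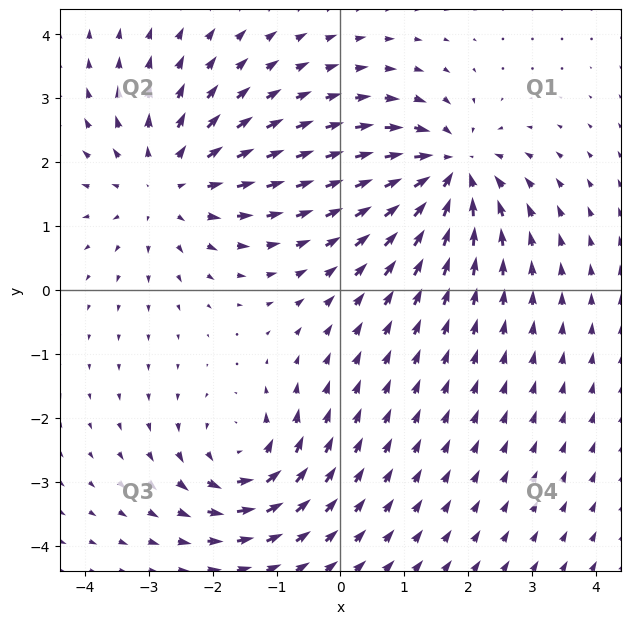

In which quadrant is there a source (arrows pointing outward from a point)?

Q2

The source sits at approximately (-2.7, 1.7), which lies in quadrant Q2. The divergence there is about +3, positive as expected for a source.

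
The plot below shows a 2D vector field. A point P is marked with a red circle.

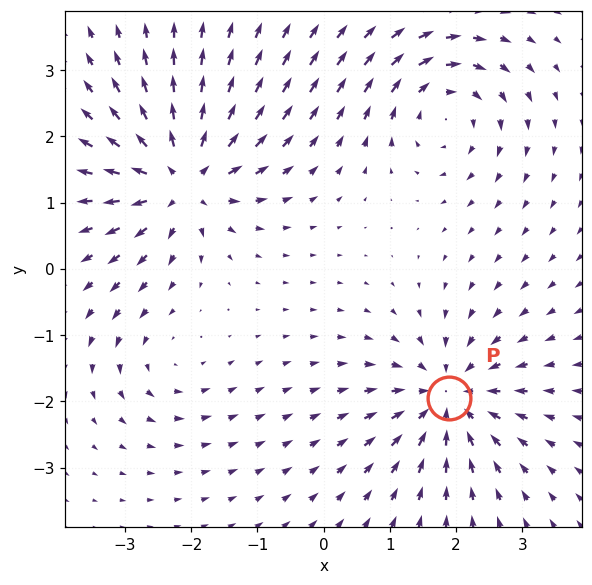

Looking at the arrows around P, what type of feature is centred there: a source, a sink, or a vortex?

sink

At P (1.9, -1.9) the arrows converge inward. Divergence about -5, curl ≈0 — negative divergence with near-zero curl is a sink.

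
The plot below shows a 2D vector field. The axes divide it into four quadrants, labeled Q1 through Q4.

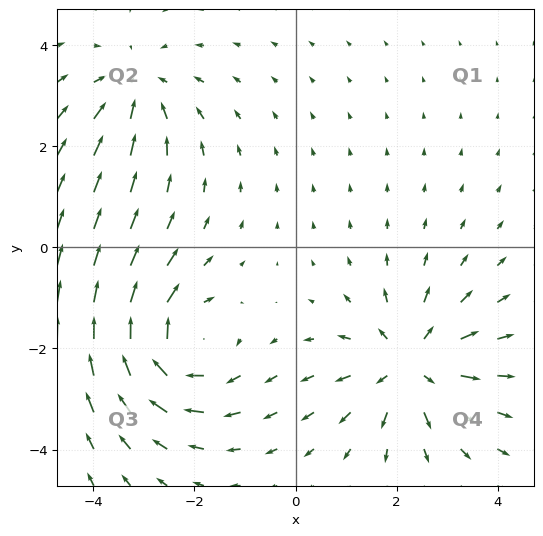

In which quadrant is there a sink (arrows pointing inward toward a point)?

Q2

The sink sits at approximately (-3.1, 3.1), which lies in quadrant Q2. The divergence there is about -3, negative as expected for a sink.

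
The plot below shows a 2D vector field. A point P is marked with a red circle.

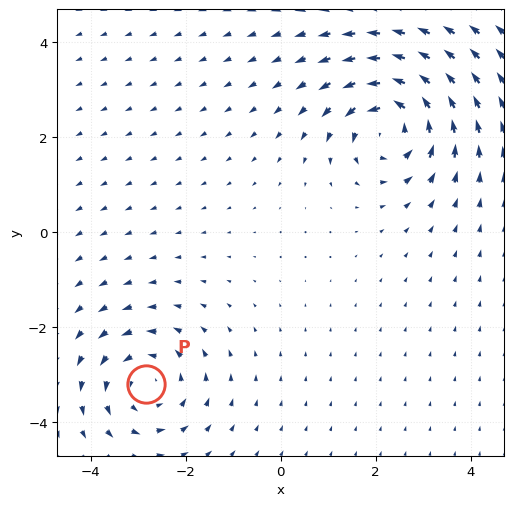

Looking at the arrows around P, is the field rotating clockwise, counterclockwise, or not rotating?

Near P at (-2.8, -3.2) the arrows circulate counterclockwise. The curl (z-component) there is about +3; positive curl means counterclockwise rotation.

counterclockwise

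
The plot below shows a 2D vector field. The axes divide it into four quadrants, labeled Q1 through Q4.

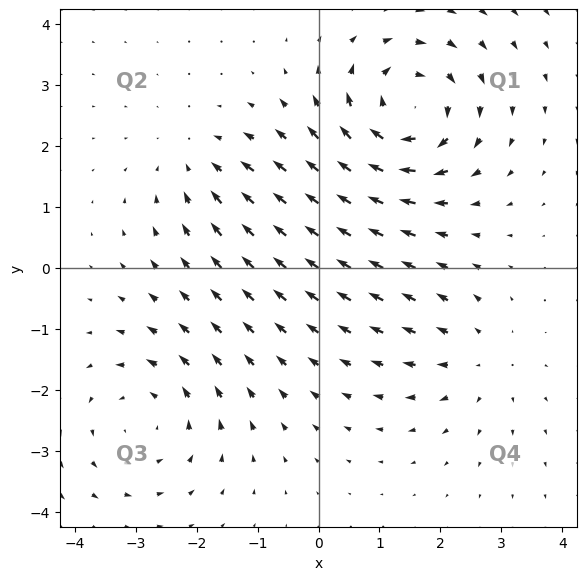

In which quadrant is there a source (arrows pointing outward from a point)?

Q4

The source sits at approximately (2.6, -1.5), which lies in quadrant Q4. The divergence there is about +2, positive as expected for a source.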